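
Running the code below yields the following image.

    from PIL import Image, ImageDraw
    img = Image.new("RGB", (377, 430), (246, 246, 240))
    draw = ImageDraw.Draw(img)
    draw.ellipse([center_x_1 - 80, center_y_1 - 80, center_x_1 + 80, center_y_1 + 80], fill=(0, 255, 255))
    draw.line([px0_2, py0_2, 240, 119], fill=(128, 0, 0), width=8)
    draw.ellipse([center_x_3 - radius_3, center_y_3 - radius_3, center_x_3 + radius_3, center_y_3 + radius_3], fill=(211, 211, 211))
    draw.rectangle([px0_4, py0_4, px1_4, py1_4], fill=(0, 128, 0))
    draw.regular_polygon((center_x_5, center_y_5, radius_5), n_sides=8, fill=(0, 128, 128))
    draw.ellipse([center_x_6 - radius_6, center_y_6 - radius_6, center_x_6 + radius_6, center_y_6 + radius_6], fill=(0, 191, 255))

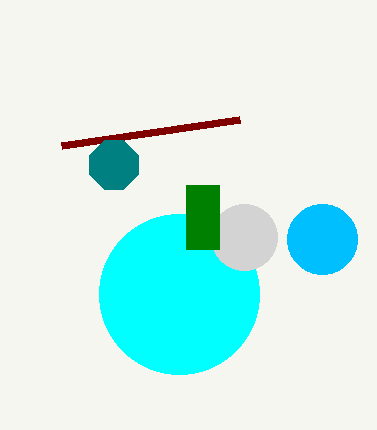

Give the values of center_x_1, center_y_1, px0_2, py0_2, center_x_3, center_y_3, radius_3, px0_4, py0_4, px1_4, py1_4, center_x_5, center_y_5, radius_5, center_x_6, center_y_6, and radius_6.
center_x_1 = 179; center_y_1 = 294; px0_2 = 62; py0_2 = 145; center_x_3 = 244; center_y_3 = 237; radius_3 = 33; px0_4 = 186; py0_4 = 185; px1_4 = 219; py1_4 = 249; center_x_5 = 114; center_y_5 = 165; radius_5 = 26; center_x_6 = 322; center_y_6 = 239; radius_6 = 35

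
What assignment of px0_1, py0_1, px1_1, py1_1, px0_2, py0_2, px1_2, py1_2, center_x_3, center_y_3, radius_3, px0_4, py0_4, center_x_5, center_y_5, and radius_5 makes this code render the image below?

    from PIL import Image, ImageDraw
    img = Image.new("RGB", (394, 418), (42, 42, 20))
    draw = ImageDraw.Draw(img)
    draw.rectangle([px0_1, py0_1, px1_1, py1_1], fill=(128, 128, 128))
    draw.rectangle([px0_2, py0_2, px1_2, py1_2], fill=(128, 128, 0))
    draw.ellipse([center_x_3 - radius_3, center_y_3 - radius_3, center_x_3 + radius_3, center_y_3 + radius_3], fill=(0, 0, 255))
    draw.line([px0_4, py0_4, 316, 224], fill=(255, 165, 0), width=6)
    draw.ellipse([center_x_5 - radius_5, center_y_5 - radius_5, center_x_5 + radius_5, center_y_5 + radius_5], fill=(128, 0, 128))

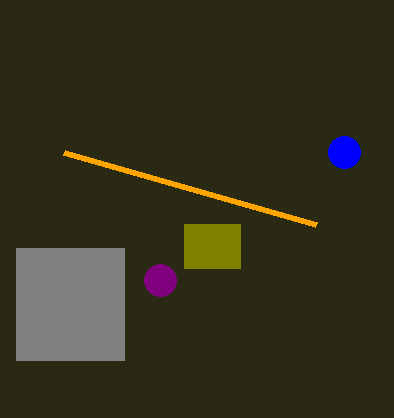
px0_1 = 16; py0_1 = 248; px1_1 = 124; py1_1 = 360; px0_2 = 184; py0_2 = 224; px1_2 = 240; py1_2 = 268; center_x_3 = 344; center_y_3 = 152; radius_3 = 16; px0_4 = 64; py0_4 = 152; center_x_5 = 160; center_y_5 = 280; radius_5 = 16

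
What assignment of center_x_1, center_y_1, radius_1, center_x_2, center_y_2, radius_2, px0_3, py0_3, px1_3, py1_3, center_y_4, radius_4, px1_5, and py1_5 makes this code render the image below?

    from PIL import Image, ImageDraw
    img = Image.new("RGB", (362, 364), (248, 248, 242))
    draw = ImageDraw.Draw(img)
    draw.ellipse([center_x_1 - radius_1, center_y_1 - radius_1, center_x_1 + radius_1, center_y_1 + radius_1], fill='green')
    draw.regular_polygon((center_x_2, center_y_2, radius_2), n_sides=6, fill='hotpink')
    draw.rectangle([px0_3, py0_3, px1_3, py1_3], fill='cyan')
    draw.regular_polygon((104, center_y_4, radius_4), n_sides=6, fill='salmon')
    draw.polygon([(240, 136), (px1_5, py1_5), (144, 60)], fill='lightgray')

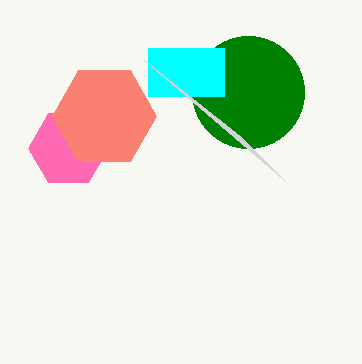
center_x_1 = 248, center_y_1 = 92, radius_1 = 56, center_x_2 = 68, center_y_2 = 148, radius_2 = 40, px0_3 = 148, py0_3 = 48, px1_3 = 224, py1_3 = 96, center_y_4 = 116, radius_4 = 52, px1_5 = 284, py1_5 = 180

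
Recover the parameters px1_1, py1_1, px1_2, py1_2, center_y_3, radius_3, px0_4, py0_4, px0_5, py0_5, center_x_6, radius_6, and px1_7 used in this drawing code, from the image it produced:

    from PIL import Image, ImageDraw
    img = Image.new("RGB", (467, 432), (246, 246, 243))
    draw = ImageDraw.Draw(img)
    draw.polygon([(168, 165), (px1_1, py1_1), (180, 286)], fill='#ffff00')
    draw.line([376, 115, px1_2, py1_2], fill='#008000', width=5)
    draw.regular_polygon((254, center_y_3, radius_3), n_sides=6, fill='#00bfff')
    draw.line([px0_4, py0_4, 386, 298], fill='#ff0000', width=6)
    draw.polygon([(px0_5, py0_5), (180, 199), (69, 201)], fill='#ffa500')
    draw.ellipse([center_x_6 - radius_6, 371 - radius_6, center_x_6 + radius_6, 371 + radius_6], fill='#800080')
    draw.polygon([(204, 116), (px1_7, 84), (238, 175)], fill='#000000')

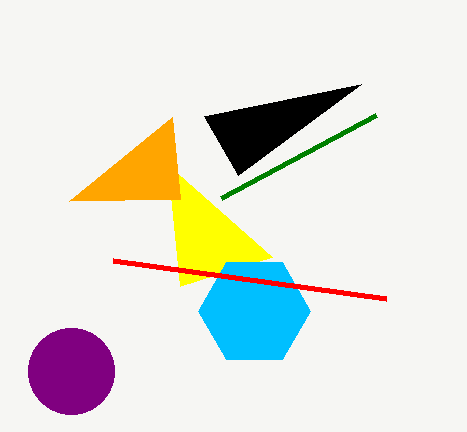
px1_1 = 272
py1_1 = 257
px1_2 = 221
py1_2 = 198
center_y_3 = 311
radius_3 = 56
px0_4 = 113
py0_4 = 260
px0_5 = 172
py0_5 = 117
center_x_6 = 71
radius_6 = 43
px1_7 = 361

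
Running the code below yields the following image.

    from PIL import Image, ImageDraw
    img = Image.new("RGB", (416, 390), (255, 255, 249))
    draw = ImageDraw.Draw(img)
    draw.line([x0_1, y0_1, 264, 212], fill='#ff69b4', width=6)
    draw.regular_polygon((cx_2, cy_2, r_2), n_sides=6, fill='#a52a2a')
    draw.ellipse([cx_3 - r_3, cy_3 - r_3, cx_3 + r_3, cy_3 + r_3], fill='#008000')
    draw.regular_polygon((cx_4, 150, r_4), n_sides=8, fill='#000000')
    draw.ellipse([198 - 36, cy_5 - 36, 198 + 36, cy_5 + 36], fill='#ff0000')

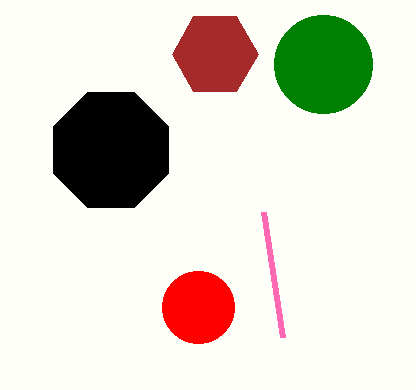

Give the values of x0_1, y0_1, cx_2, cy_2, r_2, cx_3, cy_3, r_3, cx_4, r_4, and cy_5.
x0_1 = 283; y0_1 = 337; cx_2 = 215; cy_2 = 54; r_2 = 43; cx_3 = 323; cy_3 = 64; r_3 = 49; cx_4 = 111; r_4 = 62; cy_5 = 307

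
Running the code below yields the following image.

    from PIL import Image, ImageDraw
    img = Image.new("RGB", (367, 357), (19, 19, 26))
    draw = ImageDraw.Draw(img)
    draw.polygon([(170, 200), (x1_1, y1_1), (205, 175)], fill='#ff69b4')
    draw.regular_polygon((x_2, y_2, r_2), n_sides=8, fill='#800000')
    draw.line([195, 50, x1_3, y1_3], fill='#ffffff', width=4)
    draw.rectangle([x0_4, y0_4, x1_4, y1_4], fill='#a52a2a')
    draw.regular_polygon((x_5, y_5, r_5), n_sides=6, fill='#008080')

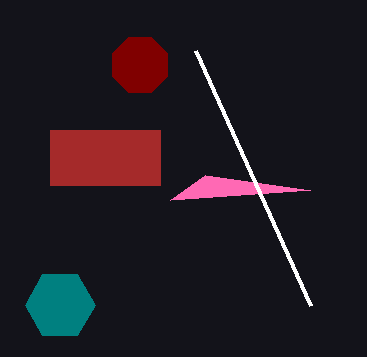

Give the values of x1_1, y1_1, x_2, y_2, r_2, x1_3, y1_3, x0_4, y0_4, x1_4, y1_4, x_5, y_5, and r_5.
x1_1 = 310; y1_1 = 190; x_2 = 140; y_2 = 65; r_2 = 30; x1_3 = 310; y1_3 = 305; x0_4 = 50; y0_4 = 130; x1_4 = 160; y1_4 = 185; x_5 = 60; y_5 = 305; r_5 = 35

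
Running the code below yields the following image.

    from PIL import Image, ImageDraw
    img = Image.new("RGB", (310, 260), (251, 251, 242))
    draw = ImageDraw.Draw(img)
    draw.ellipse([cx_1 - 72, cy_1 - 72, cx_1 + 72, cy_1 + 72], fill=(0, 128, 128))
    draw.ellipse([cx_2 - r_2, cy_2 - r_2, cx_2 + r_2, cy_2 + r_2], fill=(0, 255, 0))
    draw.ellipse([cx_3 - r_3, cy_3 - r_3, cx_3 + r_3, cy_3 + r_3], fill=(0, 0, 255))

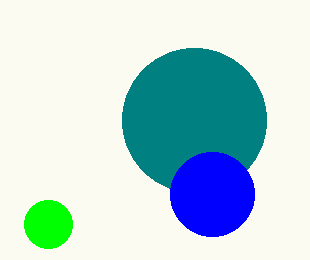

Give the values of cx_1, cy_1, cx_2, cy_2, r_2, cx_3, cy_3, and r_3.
cx_1 = 194; cy_1 = 120; cx_2 = 48; cy_2 = 224; r_2 = 24; cx_3 = 212; cy_3 = 194; r_3 = 42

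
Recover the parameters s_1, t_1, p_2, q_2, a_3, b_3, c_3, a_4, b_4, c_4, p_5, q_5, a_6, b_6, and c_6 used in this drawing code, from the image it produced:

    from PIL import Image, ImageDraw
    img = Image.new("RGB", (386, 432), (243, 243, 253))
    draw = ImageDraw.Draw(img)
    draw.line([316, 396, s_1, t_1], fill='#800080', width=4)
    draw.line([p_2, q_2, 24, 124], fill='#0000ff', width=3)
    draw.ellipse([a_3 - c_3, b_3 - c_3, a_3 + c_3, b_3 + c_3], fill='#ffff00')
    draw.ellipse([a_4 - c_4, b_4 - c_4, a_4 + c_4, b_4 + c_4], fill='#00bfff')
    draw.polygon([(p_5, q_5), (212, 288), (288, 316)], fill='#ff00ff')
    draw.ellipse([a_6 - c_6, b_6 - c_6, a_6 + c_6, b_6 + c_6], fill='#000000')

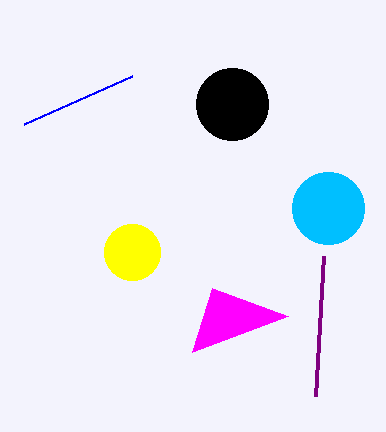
s_1 = 324
t_1 = 256
p_2 = 132
q_2 = 76
a_3 = 132
b_3 = 252
c_3 = 28
a_4 = 328
b_4 = 208
c_4 = 36
p_5 = 192
q_5 = 352
a_6 = 232
b_6 = 104
c_6 = 36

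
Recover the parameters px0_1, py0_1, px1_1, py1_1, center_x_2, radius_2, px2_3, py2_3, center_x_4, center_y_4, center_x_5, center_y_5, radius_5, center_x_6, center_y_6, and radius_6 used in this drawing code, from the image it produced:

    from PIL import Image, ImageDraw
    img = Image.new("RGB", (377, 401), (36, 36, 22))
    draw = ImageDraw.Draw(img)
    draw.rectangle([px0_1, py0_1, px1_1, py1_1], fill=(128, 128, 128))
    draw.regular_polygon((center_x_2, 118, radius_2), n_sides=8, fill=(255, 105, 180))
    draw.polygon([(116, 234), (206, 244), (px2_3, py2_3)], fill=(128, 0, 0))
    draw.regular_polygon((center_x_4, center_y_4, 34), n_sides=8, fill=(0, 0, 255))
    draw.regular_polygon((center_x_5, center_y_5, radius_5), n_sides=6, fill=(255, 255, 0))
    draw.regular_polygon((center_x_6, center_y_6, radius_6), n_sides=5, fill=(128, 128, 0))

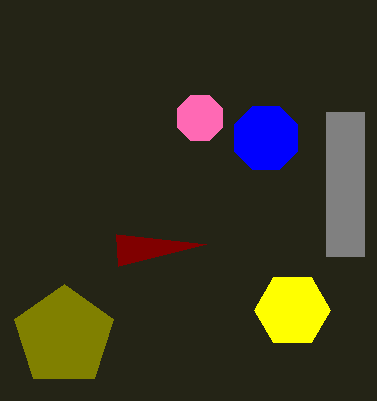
px0_1 = 326, py0_1 = 112, px1_1 = 364, py1_1 = 256, center_x_2 = 200, radius_2 = 24, px2_3 = 118, py2_3 = 266, center_x_4 = 266, center_y_4 = 138, center_x_5 = 292, center_y_5 = 310, radius_5 = 38, center_x_6 = 64, center_y_6 = 336, radius_6 = 52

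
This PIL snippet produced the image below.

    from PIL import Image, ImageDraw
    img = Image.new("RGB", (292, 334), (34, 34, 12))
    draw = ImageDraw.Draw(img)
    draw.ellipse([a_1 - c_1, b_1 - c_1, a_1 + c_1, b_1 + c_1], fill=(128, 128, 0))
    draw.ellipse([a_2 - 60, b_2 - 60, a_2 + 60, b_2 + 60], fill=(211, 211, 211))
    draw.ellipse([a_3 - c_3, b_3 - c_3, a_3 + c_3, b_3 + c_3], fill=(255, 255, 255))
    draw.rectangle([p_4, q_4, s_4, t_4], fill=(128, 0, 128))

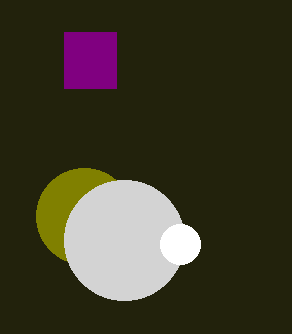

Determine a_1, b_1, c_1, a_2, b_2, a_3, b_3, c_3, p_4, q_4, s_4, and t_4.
a_1 = 84, b_1 = 216, c_1 = 48, a_2 = 124, b_2 = 240, a_3 = 180, b_3 = 244, c_3 = 20, p_4 = 64, q_4 = 32, s_4 = 116, t_4 = 88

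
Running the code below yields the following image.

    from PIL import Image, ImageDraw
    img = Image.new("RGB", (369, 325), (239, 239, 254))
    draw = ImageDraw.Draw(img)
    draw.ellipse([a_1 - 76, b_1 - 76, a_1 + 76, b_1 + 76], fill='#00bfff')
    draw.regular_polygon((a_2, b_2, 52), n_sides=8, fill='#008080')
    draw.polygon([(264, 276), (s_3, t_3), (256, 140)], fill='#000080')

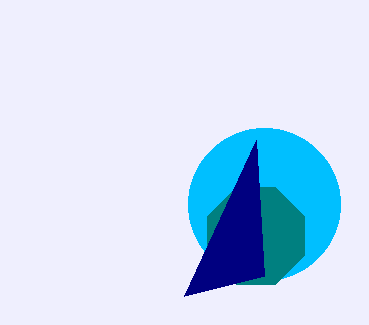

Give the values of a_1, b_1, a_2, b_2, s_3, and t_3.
a_1 = 264; b_1 = 204; a_2 = 256; b_2 = 236; s_3 = 184; t_3 = 296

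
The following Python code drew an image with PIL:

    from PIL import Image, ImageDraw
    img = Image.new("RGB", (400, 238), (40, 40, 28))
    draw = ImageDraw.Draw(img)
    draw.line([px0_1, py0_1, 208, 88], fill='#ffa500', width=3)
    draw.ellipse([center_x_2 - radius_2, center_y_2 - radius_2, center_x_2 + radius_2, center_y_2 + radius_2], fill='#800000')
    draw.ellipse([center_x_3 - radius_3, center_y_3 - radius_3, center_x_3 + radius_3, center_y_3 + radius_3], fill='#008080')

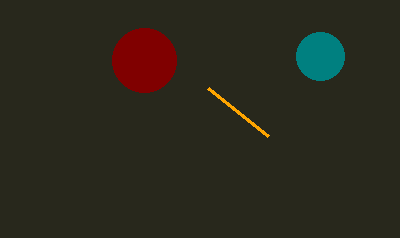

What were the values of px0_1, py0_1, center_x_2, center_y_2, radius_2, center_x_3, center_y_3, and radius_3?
px0_1 = 268
py0_1 = 136
center_x_2 = 144
center_y_2 = 60
radius_2 = 32
center_x_3 = 320
center_y_3 = 56
radius_3 = 24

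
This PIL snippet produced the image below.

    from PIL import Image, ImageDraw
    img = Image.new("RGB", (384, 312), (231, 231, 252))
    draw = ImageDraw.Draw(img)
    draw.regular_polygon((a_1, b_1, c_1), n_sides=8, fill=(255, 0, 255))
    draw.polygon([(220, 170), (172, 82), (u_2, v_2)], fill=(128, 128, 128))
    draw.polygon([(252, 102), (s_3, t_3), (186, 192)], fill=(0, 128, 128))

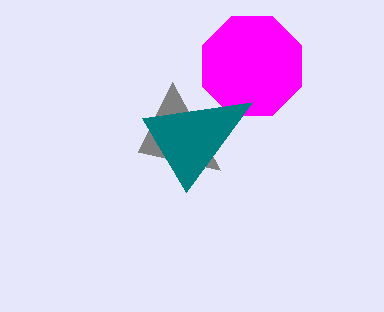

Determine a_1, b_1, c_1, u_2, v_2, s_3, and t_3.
a_1 = 252, b_1 = 66, c_1 = 54, u_2 = 138, v_2 = 152, s_3 = 142, t_3 = 118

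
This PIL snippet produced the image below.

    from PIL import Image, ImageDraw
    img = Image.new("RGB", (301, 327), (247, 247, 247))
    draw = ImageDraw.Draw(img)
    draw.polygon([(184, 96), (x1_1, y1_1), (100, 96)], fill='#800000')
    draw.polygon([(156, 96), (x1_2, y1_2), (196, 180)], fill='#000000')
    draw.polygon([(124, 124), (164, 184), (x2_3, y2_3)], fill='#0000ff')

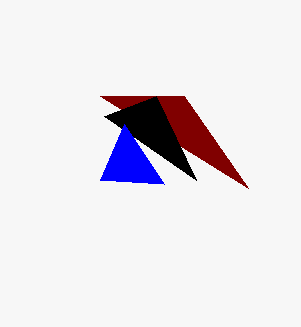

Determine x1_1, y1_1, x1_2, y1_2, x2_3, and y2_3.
x1_1 = 248, y1_1 = 188, x1_2 = 104, y1_2 = 116, x2_3 = 100, y2_3 = 180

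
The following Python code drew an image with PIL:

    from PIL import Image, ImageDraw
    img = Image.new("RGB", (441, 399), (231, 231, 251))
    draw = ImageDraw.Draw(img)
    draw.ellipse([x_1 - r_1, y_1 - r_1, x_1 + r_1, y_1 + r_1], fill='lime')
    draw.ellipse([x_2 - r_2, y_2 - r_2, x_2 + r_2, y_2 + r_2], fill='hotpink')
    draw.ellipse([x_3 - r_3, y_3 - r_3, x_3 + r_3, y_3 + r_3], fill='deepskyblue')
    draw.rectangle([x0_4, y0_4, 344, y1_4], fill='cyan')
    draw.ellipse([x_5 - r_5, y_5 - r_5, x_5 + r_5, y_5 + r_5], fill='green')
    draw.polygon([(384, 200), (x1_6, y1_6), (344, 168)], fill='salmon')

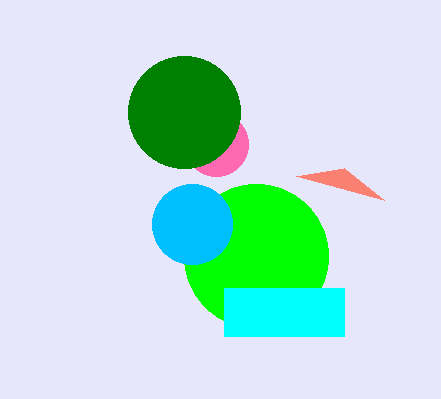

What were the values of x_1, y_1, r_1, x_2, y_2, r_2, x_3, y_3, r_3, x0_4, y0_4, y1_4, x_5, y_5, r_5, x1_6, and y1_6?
x_1 = 256; y_1 = 256; r_1 = 72; x_2 = 216; y_2 = 144; r_2 = 32; x_3 = 192; y_3 = 224; r_3 = 40; x0_4 = 224; y0_4 = 288; y1_4 = 336; x_5 = 184; y_5 = 112; r_5 = 56; x1_6 = 296; y1_6 = 176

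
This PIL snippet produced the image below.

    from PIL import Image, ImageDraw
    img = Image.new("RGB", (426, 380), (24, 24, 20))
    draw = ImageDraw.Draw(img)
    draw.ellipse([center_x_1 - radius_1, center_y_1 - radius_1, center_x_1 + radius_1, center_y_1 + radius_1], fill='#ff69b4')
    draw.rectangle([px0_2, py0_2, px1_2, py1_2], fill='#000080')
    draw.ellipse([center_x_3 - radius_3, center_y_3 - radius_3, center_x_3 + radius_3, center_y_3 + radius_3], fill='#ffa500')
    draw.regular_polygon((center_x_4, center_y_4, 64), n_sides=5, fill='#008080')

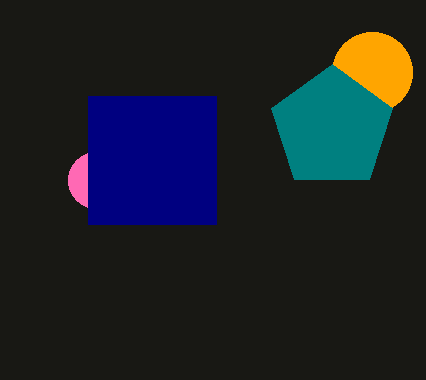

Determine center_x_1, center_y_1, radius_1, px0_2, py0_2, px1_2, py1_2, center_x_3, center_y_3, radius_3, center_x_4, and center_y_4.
center_x_1 = 96
center_y_1 = 180
radius_1 = 28
px0_2 = 88
py0_2 = 96
px1_2 = 216
py1_2 = 224
center_x_3 = 372
center_y_3 = 72
radius_3 = 40
center_x_4 = 332
center_y_4 = 128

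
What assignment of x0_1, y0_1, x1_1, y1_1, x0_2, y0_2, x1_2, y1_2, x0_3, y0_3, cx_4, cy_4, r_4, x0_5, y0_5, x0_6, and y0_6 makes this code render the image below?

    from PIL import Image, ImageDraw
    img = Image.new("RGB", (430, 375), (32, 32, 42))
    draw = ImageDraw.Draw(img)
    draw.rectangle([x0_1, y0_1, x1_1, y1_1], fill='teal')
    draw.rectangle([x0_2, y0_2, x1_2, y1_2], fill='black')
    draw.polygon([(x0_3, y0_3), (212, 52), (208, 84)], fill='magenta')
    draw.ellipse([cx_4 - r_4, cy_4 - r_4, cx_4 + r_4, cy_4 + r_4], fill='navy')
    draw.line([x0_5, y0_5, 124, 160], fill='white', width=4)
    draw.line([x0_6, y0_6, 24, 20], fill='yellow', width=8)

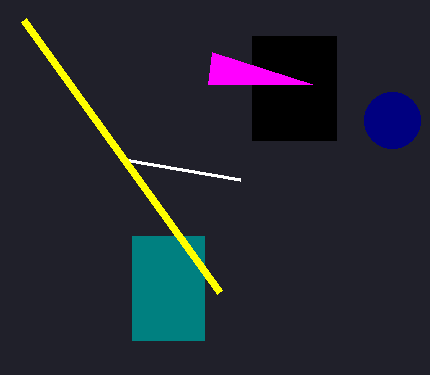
x0_1 = 132, y0_1 = 236, x1_1 = 204, y1_1 = 340, x0_2 = 252, y0_2 = 36, x1_2 = 336, y1_2 = 140, x0_3 = 312, y0_3 = 84, cx_4 = 392, cy_4 = 120, r_4 = 28, x0_5 = 240, y0_5 = 180, x0_6 = 220, y0_6 = 292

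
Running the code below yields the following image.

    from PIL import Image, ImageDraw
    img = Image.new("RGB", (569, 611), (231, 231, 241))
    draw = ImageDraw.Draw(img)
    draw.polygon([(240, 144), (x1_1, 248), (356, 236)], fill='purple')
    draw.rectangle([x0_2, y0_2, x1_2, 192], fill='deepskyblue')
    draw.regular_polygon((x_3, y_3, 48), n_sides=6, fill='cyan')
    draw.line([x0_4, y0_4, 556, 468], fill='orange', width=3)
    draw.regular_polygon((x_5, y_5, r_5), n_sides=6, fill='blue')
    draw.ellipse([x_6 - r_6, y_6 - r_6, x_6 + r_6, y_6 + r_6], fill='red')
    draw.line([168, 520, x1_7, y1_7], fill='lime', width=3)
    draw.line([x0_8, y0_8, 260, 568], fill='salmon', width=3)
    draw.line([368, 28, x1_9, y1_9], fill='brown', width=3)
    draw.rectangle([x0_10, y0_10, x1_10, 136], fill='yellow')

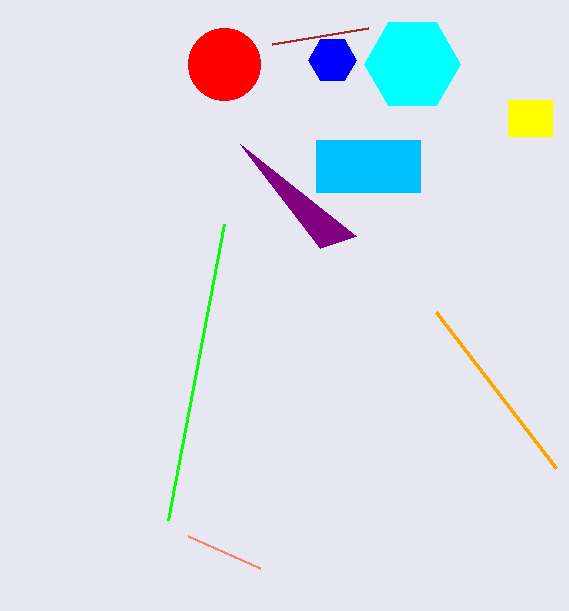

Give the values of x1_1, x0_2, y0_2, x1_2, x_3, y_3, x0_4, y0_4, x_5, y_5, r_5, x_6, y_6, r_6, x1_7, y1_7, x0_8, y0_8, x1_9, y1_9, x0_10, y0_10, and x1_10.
x1_1 = 320; x0_2 = 316; y0_2 = 140; x1_2 = 420; x_3 = 412; y_3 = 64; x0_4 = 436; y0_4 = 312; x_5 = 332; y_5 = 60; r_5 = 24; x_6 = 224; y_6 = 64; r_6 = 36; x1_7 = 224; y1_7 = 224; x0_8 = 188; y0_8 = 536; x1_9 = 272; y1_9 = 44; x0_10 = 508; y0_10 = 100; x1_10 = 552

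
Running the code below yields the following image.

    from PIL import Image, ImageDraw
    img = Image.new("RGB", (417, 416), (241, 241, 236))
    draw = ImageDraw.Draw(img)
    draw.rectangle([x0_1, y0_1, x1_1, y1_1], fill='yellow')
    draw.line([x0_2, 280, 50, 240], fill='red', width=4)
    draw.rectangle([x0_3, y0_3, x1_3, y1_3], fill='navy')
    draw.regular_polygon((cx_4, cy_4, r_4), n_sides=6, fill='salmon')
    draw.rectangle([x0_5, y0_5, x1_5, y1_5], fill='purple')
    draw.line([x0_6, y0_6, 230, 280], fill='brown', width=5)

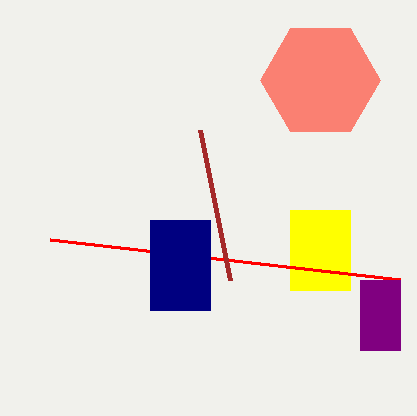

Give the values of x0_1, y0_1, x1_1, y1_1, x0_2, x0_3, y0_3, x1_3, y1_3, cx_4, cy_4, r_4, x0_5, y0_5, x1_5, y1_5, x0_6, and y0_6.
x0_1 = 290, y0_1 = 210, x1_1 = 350, y1_1 = 290, x0_2 = 400, x0_3 = 150, y0_3 = 220, x1_3 = 210, y1_3 = 310, cx_4 = 320, cy_4 = 80, r_4 = 60, x0_5 = 360, y0_5 = 280, x1_5 = 400, y1_5 = 350, x0_6 = 200, y0_6 = 130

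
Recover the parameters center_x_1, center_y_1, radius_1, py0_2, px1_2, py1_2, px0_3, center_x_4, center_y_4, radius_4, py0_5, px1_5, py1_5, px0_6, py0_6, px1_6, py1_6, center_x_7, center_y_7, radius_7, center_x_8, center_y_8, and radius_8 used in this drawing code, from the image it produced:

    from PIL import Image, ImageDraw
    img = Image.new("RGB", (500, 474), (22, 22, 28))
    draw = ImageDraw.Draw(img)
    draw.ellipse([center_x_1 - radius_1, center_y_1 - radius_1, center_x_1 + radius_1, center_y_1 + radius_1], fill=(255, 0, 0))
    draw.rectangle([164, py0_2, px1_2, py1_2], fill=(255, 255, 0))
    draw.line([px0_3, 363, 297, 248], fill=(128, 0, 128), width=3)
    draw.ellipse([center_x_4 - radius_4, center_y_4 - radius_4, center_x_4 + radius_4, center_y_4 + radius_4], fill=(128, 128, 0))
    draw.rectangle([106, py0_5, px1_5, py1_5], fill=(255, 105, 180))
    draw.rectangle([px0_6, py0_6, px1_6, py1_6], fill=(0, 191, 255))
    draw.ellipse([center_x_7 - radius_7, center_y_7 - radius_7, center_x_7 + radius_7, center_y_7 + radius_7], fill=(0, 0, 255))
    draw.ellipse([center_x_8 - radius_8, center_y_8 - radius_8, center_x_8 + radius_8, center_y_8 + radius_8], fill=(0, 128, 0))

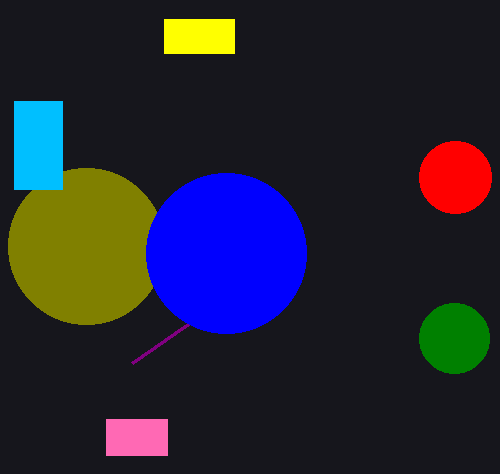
center_x_1 = 455, center_y_1 = 177, radius_1 = 36, py0_2 = 19, px1_2 = 234, py1_2 = 53, px0_3 = 132, center_x_4 = 86, center_y_4 = 246, radius_4 = 78, py0_5 = 419, px1_5 = 167, py1_5 = 455, px0_6 = 14, py0_6 = 101, px1_6 = 62, py1_6 = 189, center_x_7 = 226, center_y_7 = 253, radius_7 = 80, center_x_8 = 454, center_y_8 = 338, radius_8 = 35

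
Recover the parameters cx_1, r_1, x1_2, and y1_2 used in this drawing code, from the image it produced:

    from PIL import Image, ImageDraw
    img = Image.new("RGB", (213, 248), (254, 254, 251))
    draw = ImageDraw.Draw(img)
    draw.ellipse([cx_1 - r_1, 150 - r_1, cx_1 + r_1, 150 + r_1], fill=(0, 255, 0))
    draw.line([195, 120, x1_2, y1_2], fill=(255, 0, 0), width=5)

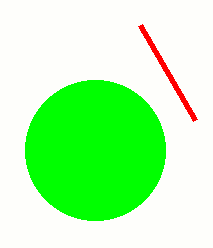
cx_1 = 95
r_1 = 70
x1_2 = 140
y1_2 = 25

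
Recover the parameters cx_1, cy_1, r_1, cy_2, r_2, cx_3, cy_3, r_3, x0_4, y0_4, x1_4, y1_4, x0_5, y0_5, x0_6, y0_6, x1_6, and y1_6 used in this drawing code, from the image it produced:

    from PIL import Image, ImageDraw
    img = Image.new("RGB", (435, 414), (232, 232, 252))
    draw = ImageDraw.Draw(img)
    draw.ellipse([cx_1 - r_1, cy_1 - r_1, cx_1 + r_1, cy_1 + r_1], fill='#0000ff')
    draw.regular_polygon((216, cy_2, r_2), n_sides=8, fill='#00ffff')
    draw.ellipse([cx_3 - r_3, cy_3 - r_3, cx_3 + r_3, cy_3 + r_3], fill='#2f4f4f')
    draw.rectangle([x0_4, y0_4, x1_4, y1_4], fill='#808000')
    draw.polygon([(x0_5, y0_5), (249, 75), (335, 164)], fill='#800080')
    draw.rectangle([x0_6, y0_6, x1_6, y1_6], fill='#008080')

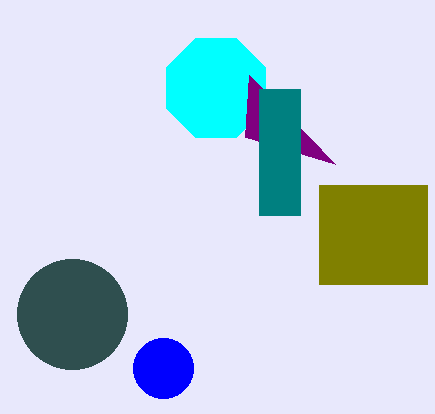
cx_1 = 163, cy_1 = 368, r_1 = 30, cy_2 = 88, r_2 = 54, cx_3 = 72, cy_3 = 314, r_3 = 55, x0_4 = 319, y0_4 = 185, x1_4 = 427, y1_4 = 284, x0_5 = 245, y0_5 = 137, x0_6 = 259, y0_6 = 89, x1_6 = 300, y1_6 = 215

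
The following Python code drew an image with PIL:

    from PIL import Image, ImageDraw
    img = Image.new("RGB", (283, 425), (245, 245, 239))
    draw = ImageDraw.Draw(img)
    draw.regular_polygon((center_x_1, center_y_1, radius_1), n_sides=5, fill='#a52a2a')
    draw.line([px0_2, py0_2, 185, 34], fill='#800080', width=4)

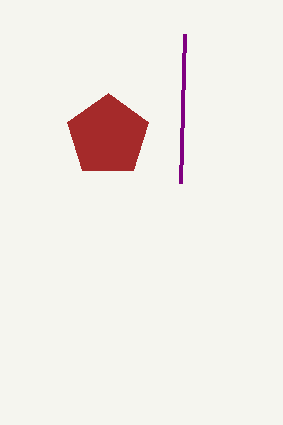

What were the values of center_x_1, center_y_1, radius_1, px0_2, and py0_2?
center_x_1 = 108, center_y_1 = 136, radius_1 = 43, px0_2 = 181, py0_2 = 183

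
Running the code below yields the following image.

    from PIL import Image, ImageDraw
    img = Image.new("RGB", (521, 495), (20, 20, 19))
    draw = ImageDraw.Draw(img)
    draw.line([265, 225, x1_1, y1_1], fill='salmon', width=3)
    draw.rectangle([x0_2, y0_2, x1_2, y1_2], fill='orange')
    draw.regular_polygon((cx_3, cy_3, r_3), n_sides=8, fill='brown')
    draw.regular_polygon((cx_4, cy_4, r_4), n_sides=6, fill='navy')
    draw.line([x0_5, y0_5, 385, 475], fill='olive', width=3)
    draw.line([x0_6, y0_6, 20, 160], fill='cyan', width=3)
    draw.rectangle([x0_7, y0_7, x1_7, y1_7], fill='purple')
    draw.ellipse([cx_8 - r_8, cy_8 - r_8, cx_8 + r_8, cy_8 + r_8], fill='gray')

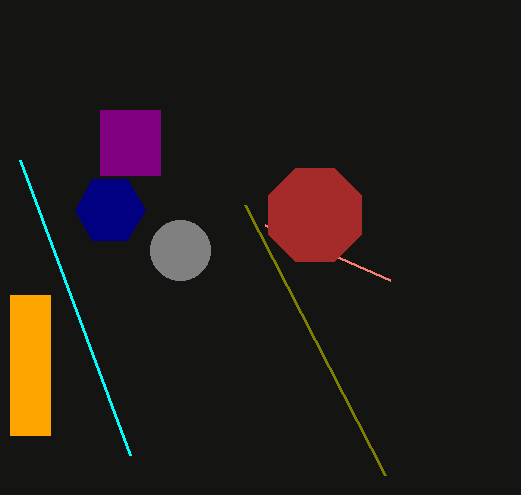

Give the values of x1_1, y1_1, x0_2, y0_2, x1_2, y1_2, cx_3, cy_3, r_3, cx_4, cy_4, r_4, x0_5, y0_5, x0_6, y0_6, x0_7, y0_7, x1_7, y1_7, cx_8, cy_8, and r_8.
x1_1 = 390
y1_1 = 280
x0_2 = 10
y0_2 = 295
x1_2 = 50
y1_2 = 435
cx_3 = 315
cy_3 = 215
r_3 = 50
cx_4 = 110
cy_4 = 210
r_4 = 35
x0_5 = 245
y0_5 = 205
x0_6 = 130
y0_6 = 455
x0_7 = 100
y0_7 = 110
x1_7 = 160
y1_7 = 175
cx_8 = 180
cy_8 = 250
r_8 = 30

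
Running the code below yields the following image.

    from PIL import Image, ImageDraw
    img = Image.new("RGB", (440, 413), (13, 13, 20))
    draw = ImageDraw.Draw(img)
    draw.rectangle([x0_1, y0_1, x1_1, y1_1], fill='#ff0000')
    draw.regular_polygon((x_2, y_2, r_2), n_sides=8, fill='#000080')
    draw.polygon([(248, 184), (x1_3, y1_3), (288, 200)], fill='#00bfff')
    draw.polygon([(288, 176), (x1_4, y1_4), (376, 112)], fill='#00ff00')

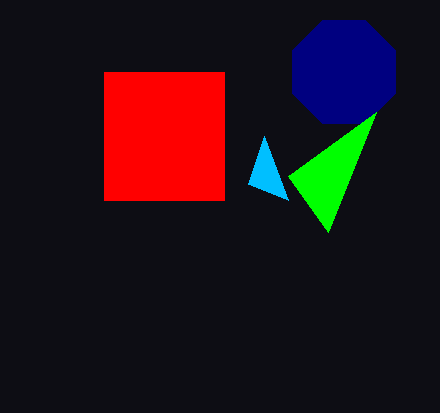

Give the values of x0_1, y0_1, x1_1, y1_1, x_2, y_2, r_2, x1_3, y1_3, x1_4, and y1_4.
x0_1 = 104
y0_1 = 72
x1_1 = 224
y1_1 = 200
x_2 = 344
y_2 = 72
r_2 = 56
x1_3 = 264
y1_3 = 136
x1_4 = 328
y1_4 = 232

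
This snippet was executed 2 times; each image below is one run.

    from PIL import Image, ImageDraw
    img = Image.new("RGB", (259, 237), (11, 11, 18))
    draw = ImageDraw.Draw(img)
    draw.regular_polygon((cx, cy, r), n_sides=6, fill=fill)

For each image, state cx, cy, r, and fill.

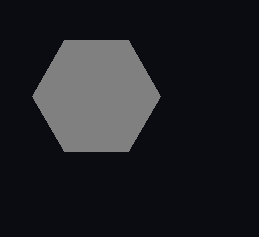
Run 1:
cx = 96
cy = 96
r = 64
fill = 'gray'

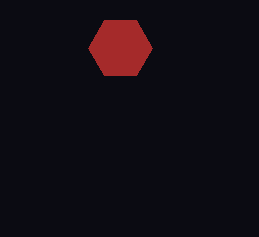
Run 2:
cx = 120, cy = 48, r = 32, fill = 'brown'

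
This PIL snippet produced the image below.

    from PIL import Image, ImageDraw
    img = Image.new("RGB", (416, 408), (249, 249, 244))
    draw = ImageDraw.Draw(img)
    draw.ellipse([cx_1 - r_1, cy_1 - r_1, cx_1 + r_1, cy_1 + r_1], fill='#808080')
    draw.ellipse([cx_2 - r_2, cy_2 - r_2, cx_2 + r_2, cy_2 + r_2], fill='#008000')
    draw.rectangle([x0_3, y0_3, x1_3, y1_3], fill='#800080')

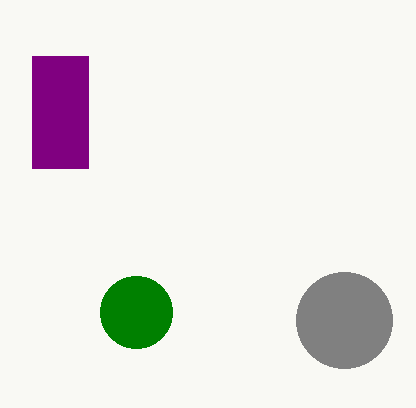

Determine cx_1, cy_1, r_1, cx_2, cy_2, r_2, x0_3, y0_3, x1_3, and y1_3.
cx_1 = 344; cy_1 = 320; r_1 = 48; cx_2 = 136; cy_2 = 312; r_2 = 36; x0_3 = 32; y0_3 = 56; x1_3 = 88; y1_3 = 168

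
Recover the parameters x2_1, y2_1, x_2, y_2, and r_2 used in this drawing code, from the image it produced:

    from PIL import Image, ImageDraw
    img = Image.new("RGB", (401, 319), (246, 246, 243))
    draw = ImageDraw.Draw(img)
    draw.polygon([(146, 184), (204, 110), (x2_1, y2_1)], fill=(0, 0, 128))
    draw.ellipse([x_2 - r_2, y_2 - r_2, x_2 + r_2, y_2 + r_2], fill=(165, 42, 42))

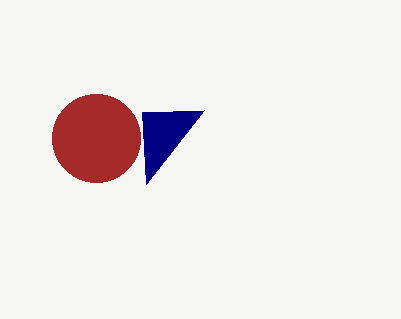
x2_1 = 142
y2_1 = 112
x_2 = 96
y_2 = 138
r_2 = 44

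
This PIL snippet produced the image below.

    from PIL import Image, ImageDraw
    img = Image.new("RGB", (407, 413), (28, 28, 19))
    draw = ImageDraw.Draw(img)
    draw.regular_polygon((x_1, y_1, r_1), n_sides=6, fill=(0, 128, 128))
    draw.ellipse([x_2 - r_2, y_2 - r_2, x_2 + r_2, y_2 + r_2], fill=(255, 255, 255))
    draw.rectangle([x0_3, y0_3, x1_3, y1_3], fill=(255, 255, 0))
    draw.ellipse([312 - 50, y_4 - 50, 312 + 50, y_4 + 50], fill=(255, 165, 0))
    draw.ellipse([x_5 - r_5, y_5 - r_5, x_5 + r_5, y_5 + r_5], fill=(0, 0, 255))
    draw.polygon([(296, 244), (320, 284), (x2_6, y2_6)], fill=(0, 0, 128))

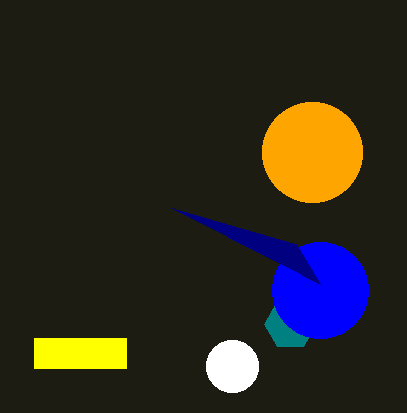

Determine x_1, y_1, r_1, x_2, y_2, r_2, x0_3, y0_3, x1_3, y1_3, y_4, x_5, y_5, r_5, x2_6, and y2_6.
x_1 = 290
y_1 = 324
r_1 = 26
x_2 = 232
y_2 = 366
r_2 = 26
x0_3 = 34
y0_3 = 338
x1_3 = 126
y1_3 = 368
y_4 = 152
x_5 = 320
y_5 = 290
r_5 = 48
x2_6 = 172
y2_6 = 208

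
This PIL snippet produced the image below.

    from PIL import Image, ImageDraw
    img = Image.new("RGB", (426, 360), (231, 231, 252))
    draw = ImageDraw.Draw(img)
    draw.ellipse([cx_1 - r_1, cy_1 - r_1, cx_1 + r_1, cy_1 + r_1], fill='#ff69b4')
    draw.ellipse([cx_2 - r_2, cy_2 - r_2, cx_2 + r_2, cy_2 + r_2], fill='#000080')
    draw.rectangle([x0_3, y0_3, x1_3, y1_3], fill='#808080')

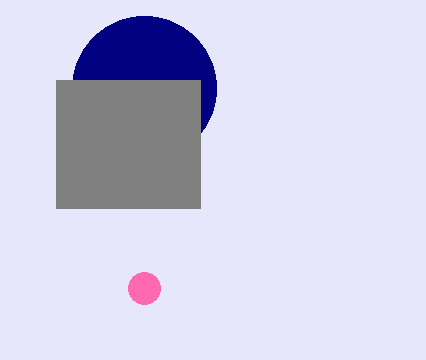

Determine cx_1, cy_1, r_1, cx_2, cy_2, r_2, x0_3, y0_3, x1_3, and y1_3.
cx_1 = 144; cy_1 = 288; r_1 = 16; cx_2 = 144; cy_2 = 88; r_2 = 72; x0_3 = 56; y0_3 = 80; x1_3 = 200; y1_3 = 208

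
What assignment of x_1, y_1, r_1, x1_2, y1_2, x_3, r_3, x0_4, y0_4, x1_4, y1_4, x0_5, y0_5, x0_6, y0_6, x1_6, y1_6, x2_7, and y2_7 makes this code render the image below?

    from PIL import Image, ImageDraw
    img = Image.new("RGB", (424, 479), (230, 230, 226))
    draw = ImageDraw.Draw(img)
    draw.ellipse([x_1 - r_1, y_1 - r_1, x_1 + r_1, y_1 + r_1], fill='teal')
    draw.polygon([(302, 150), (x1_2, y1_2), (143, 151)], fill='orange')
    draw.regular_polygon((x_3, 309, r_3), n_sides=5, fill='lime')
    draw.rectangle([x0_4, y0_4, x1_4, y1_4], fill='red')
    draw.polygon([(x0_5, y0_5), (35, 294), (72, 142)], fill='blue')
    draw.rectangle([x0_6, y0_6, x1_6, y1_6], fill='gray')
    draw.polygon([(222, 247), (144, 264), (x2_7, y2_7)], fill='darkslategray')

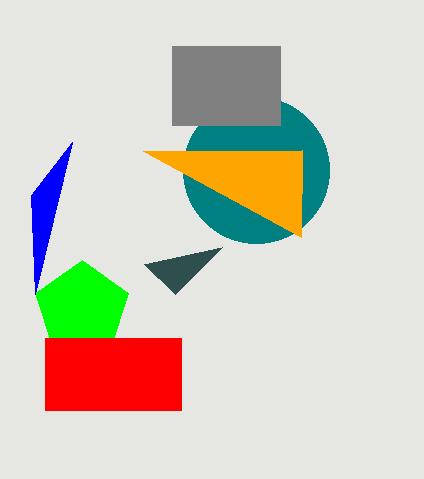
x_1 = 256
y_1 = 170
r_1 = 73
x1_2 = 301
y1_2 = 237
x_3 = 82
r_3 = 49
x0_4 = 45
y0_4 = 338
x1_4 = 181
y1_4 = 410
x0_5 = 31
y0_5 = 195
x0_6 = 172
y0_6 = 46
x1_6 = 280
y1_6 = 125
x2_7 = 175
y2_7 = 294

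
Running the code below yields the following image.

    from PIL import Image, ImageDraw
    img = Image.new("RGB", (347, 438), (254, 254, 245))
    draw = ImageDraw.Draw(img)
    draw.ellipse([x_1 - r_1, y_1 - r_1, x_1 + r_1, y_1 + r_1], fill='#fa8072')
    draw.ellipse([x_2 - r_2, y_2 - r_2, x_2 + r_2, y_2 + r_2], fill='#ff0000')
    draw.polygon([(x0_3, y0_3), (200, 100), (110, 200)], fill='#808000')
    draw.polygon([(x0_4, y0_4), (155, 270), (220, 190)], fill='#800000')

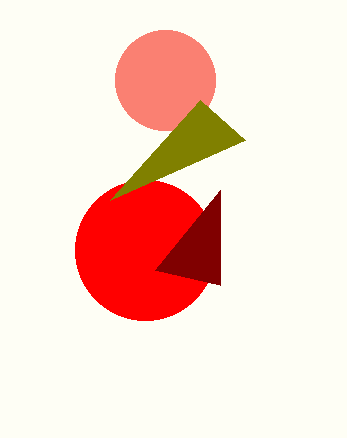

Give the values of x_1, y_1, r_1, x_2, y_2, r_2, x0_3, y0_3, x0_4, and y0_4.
x_1 = 165, y_1 = 80, r_1 = 50, x_2 = 145, y_2 = 250, r_2 = 70, x0_3 = 245, y0_3 = 140, x0_4 = 220, y0_4 = 285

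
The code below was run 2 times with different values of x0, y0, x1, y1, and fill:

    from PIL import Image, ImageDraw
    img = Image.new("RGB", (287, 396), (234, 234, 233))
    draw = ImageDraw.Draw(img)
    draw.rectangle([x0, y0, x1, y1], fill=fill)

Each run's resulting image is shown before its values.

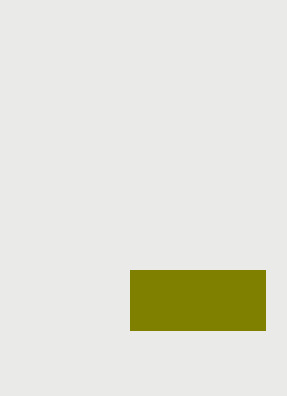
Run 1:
x0 = 130; y0 = 270; x1 = 265; y1 = 330; fill = 'olive'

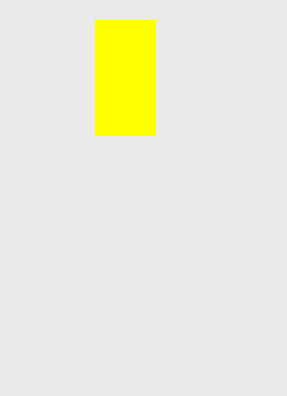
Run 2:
x0 = 95, y0 = 20, x1 = 155, y1 = 135, fill = 'yellow'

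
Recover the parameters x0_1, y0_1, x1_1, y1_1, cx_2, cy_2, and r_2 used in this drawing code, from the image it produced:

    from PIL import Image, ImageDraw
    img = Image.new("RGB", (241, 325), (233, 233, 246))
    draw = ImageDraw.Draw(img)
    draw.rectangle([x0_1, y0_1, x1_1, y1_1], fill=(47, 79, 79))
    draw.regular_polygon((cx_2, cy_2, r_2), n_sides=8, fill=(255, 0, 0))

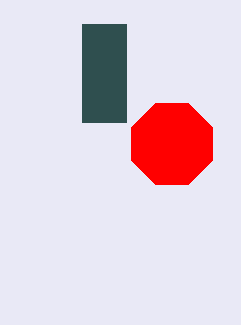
x0_1 = 82
y0_1 = 24
x1_1 = 126
y1_1 = 122
cx_2 = 172
cy_2 = 144
r_2 = 44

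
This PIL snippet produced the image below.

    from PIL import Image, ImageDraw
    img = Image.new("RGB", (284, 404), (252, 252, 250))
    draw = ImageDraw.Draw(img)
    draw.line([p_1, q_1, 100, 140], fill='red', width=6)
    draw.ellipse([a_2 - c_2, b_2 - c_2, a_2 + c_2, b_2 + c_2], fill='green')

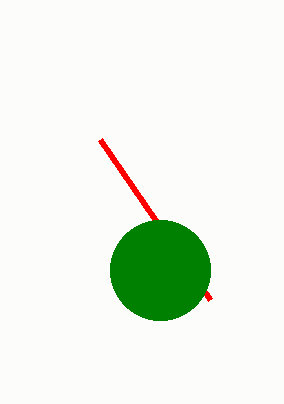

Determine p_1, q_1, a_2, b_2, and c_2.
p_1 = 210
q_1 = 300
a_2 = 160
b_2 = 270
c_2 = 50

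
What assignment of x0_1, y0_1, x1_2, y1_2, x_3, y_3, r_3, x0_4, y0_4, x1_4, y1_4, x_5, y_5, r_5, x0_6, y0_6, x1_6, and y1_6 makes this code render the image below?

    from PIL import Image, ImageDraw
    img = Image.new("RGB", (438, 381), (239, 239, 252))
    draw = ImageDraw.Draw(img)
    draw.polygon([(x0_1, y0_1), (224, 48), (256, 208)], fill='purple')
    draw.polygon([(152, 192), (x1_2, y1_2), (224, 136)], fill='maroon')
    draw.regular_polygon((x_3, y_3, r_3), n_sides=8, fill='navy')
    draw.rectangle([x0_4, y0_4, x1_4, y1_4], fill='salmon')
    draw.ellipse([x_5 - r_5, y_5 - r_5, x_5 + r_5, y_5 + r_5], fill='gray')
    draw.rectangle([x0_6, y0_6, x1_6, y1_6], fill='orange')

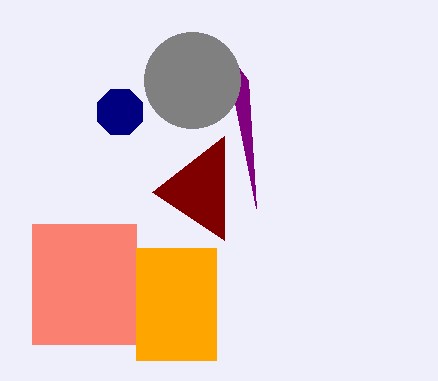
x0_1 = 248, y0_1 = 80, x1_2 = 224, y1_2 = 240, x_3 = 120, y_3 = 112, r_3 = 24, x0_4 = 32, y0_4 = 224, x1_4 = 136, y1_4 = 344, x_5 = 192, y_5 = 80, r_5 = 48, x0_6 = 136, y0_6 = 248, x1_6 = 216, y1_6 = 360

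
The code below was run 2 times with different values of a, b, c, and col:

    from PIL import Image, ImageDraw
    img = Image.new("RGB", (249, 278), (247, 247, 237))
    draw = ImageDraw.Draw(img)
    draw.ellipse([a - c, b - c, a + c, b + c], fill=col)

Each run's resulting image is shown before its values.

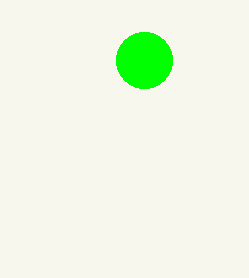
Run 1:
a = 144; b = 60; c = 28; col = 'lime'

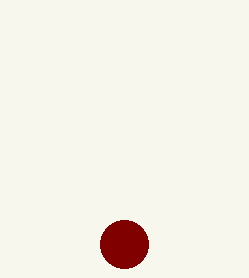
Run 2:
a = 124; b = 244; c = 24; col = 'maroon'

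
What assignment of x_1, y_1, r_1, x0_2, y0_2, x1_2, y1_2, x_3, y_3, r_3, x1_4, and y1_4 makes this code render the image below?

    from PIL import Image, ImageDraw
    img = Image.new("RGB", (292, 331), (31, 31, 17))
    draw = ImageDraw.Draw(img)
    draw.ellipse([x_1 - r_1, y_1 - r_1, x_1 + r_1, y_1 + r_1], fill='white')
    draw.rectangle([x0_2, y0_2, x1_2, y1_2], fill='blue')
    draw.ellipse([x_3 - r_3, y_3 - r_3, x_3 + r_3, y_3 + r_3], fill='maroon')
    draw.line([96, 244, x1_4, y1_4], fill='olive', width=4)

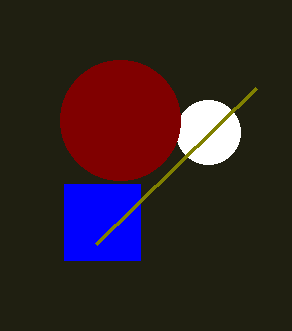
x_1 = 208
y_1 = 132
r_1 = 32
x0_2 = 64
y0_2 = 184
x1_2 = 140
y1_2 = 260
x_3 = 120
y_3 = 120
r_3 = 60
x1_4 = 256
y1_4 = 88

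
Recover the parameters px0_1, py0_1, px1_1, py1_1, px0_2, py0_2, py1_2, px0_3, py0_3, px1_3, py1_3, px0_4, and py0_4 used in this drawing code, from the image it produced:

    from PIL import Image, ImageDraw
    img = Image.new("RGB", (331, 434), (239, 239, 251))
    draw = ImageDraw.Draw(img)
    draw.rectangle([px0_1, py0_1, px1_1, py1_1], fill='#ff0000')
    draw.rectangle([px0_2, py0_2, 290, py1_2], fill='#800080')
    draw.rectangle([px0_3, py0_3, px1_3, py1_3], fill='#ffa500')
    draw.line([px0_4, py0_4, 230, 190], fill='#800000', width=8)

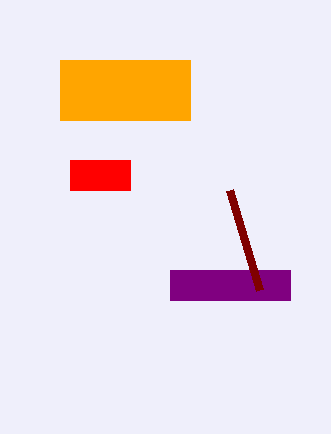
px0_1 = 70, py0_1 = 160, px1_1 = 130, py1_1 = 190, px0_2 = 170, py0_2 = 270, py1_2 = 300, px0_3 = 60, py0_3 = 60, px1_3 = 190, py1_3 = 120, px0_4 = 260, py0_4 = 290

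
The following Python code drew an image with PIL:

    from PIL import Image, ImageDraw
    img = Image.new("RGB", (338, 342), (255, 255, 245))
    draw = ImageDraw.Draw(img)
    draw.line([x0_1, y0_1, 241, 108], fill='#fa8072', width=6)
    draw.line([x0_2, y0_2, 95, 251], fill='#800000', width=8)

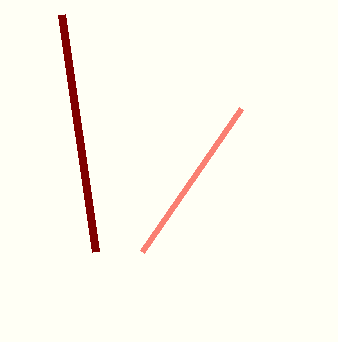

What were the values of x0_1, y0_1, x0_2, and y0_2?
x0_1 = 142
y0_1 = 251
x0_2 = 61
y0_2 = 14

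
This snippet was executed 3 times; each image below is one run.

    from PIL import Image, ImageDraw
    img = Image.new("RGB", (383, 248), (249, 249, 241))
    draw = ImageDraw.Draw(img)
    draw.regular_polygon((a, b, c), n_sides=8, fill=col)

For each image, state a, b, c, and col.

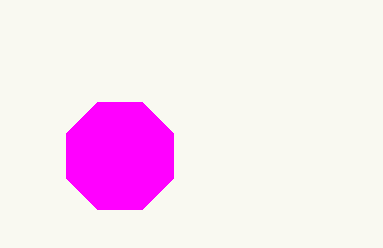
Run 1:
a = 120; b = 156; c = 58; col = 'magenta'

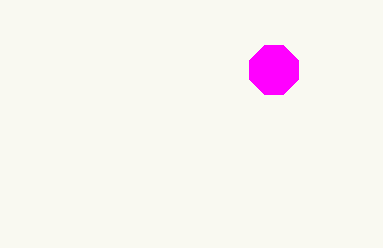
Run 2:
a = 274, b = 70, c = 26, col = 'magenta'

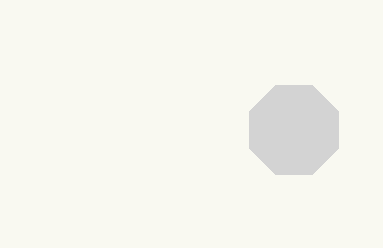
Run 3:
a = 294; b = 130; c = 48; col = 'lightgray'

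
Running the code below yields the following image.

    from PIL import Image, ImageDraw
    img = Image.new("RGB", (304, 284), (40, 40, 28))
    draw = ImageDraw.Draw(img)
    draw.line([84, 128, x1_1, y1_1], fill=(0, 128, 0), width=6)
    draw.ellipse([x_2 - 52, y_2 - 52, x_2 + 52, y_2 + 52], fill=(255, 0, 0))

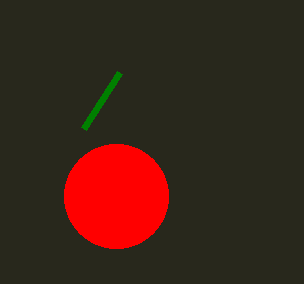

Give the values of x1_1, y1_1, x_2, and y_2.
x1_1 = 120, y1_1 = 72, x_2 = 116, y_2 = 196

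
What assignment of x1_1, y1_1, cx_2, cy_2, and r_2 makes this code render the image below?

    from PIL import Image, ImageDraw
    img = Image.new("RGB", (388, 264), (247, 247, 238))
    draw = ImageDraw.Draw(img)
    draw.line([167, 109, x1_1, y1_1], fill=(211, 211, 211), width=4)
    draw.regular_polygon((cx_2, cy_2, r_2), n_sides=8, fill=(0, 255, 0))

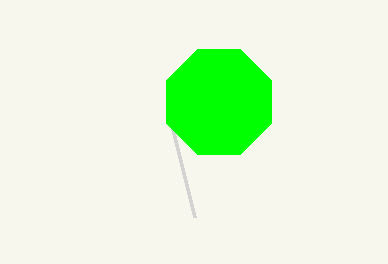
x1_1 = 194; y1_1 = 217; cx_2 = 219; cy_2 = 102; r_2 = 57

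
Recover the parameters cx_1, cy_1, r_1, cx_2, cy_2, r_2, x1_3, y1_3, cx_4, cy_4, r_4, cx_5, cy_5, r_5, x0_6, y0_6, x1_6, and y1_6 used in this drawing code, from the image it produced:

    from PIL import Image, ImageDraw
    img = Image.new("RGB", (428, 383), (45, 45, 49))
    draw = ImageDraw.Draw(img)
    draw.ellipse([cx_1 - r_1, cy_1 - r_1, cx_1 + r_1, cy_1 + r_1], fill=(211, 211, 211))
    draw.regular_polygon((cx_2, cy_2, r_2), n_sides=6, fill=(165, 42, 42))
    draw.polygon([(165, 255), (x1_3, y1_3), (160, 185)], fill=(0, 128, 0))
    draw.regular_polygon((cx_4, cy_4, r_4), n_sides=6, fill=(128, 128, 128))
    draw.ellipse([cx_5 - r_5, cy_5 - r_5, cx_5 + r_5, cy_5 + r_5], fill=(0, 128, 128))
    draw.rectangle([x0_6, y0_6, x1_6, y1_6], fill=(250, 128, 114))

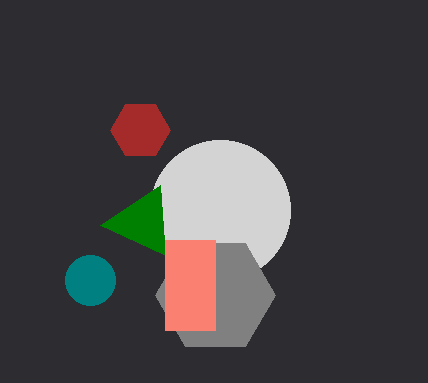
cx_1 = 220; cy_1 = 210; r_1 = 70; cx_2 = 140; cy_2 = 130; r_2 = 30; x1_3 = 100; y1_3 = 225; cx_4 = 215; cy_4 = 295; r_4 = 60; cx_5 = 90; cy_5 = 280; r_5 = 25; x0_6 = 165; y0_6 = 240; x1_6 = 215; y1_6 = 330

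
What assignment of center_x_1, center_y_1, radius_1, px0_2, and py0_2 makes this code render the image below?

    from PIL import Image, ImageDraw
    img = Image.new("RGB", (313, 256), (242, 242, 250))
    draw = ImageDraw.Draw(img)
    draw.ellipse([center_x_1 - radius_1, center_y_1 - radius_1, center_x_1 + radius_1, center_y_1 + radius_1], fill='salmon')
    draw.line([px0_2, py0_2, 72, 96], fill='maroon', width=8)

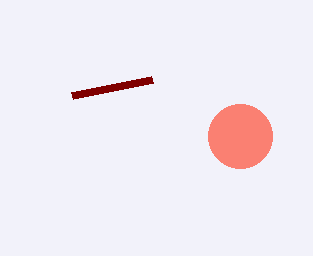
center_x_1 = 240; center_y_1 = 136; radius_1 = 32; px0_2 = 152; py0_2 = 80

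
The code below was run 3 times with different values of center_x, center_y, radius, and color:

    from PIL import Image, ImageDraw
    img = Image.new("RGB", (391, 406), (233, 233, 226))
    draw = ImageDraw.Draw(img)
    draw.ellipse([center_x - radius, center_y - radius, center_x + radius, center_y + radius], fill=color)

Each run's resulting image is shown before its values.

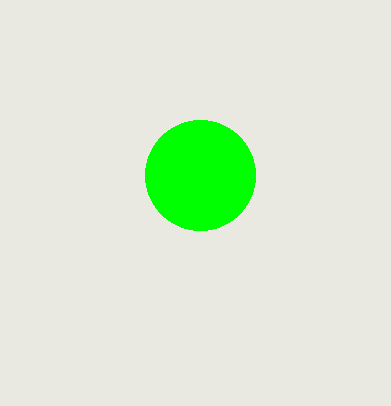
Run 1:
center_x = 200, center_y = 175, radius = 55, color = 'lime'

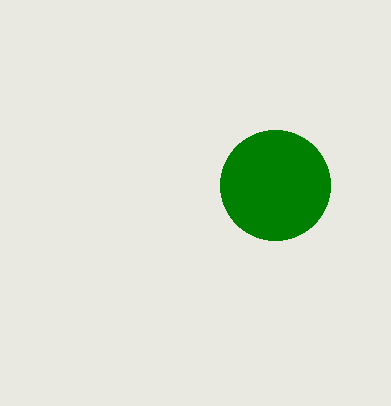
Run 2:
center_x = 275; center_y = 185; radius = 55; color = 'green'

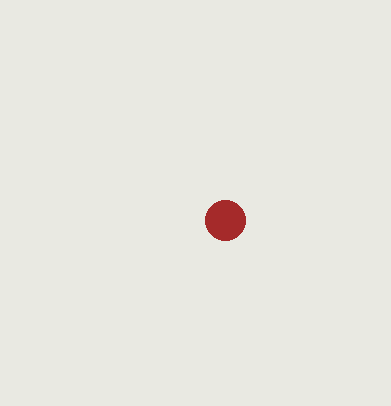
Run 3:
center_x = 225; center_y = 220; radius = 20; color = 'brown'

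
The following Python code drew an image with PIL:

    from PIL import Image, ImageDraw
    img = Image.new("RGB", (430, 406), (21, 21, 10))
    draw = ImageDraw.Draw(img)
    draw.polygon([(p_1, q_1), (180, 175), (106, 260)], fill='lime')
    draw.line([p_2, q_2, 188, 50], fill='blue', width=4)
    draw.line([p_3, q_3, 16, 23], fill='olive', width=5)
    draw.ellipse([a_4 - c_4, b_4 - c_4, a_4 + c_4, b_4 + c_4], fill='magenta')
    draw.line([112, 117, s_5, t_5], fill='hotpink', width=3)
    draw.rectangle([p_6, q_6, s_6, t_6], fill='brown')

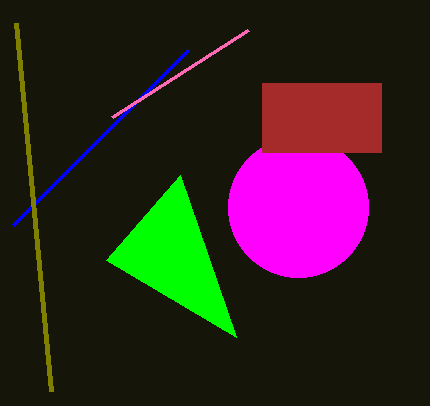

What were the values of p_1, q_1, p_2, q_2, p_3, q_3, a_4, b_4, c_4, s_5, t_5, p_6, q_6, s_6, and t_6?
p_1 = 236, q_1 = 337, p_2 = 13, q_2 = 225, p_3 = 51, q_3 = 391, a_4 = 298, b_4 = 207, c_4 = 70, s_5 = 248, t_5 = 30, p_6 = 262, q_6 = 83, s_6 = 381, t_6 = 152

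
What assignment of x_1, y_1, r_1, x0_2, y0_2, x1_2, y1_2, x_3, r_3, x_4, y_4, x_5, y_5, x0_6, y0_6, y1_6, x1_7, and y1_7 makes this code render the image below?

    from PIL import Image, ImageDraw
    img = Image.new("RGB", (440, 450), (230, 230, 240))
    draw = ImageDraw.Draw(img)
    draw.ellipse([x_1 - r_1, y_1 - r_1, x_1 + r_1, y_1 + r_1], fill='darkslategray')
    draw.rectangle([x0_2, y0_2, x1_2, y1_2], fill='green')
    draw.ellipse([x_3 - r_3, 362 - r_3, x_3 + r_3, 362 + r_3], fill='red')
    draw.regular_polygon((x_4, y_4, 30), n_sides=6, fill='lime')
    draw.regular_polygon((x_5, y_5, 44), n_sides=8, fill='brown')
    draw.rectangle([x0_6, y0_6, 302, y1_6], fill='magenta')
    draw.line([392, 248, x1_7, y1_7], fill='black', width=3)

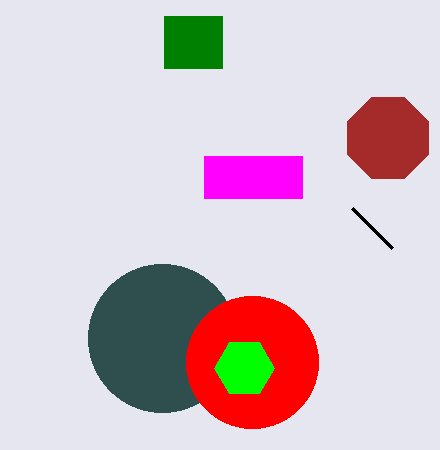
x_1 = 162, y_1 = 338, r_1 = 74, x0_2 = 164, y0_2 = 16, x1_2 = 222, y1_2 = 68, x_3 = 252, r_3 = 66, x_4 = 244, y_4 = 368, x_5 = 388, y_5 = 138, x0_6 = 204, y0_6 = 156, y1_6 = 198, x1_7 = 352, y1_7 = 208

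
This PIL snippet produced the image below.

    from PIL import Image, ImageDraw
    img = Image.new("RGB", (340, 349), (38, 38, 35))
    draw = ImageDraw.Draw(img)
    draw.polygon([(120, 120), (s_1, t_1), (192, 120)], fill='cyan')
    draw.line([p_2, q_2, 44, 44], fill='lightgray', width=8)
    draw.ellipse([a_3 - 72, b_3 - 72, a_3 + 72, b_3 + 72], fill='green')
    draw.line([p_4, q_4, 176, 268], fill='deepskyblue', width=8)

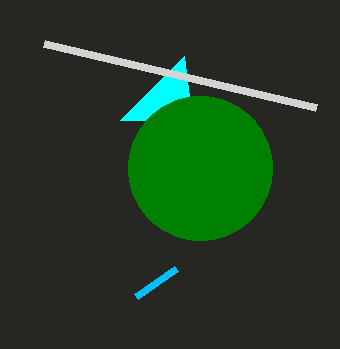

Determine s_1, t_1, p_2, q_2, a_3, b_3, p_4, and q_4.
s_1 = 184; t_1 = 56; p_2 = 316; q_2 = 108; a_3 = 200; b_3 = 168; p_4 = 136; q_4 = 296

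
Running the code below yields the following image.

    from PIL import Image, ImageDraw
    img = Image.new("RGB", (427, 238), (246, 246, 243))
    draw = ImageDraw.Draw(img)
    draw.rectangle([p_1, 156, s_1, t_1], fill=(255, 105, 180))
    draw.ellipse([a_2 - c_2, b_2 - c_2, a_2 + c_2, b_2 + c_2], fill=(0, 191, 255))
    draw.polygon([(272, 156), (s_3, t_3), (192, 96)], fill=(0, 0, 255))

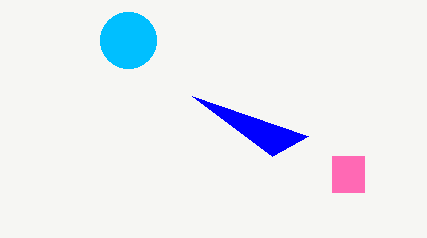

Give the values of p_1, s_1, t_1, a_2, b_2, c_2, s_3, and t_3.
p_1 = 332
s_1 = 364
t_1 = 192
a_2 = 128
b_2 = 40
c_2 = 28
s_3 = 308
t_3 = 136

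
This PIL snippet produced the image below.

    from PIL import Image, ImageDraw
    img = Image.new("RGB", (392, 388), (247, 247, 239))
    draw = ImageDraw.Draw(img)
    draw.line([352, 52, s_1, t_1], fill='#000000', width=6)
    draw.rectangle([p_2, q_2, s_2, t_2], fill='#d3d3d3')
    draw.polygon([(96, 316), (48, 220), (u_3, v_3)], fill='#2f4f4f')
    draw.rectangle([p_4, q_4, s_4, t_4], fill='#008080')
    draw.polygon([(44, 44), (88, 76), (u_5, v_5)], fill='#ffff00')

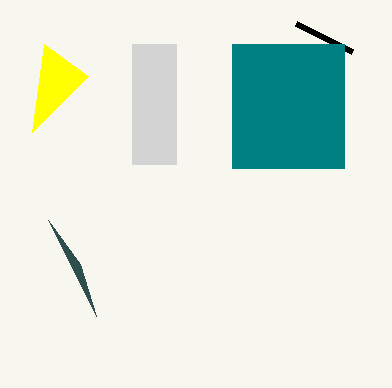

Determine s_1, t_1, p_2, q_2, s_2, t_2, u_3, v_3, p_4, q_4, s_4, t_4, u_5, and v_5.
s_1 = 296, t_1 = 24, p_2 = 132, q_2 = 44, s_2 = 176, t_2 = 164, u_3 = 80, v_3 = 264, p_4 = 232, q_4 = 44, s_4 = 344, t_4 = 168, u_5 = 32, v_5 = 132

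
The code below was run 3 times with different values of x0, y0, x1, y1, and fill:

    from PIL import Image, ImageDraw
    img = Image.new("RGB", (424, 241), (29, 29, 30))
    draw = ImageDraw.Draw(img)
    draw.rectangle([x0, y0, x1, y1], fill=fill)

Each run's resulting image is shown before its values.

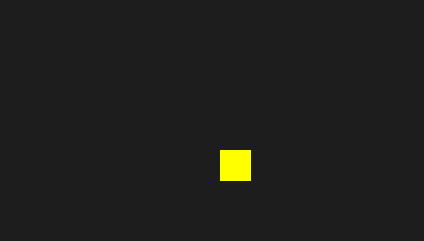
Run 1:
x0 = 220
y0 = 150
x1 = 250
y1 = 180
fill = 'yellow'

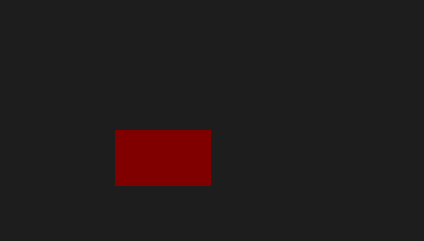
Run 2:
x0 = 115
y0 = 130
x1 = 210
y1 = 185
fill = 'maroon'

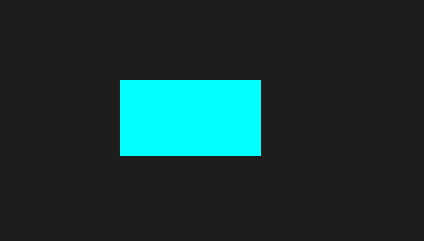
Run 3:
x0 = 120, y0 = 80, x1 = 260, y1 = 155, fill = 'cyan'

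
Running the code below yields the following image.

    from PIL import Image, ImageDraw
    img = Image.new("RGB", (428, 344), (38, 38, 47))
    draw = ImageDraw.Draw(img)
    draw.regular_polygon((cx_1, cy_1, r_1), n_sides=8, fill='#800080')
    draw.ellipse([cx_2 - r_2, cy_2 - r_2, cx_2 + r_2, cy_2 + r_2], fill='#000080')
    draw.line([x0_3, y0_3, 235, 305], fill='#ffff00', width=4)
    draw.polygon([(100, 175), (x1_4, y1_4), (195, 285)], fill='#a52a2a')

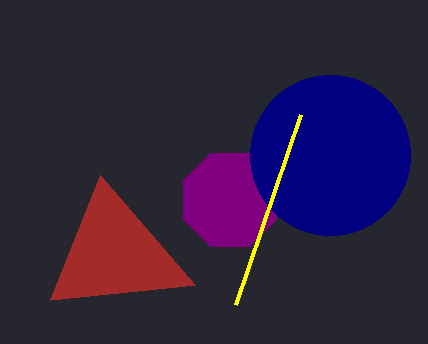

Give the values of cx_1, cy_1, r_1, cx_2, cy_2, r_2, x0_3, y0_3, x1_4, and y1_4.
cx_1 = 230
cy_1 = 200
r_1 = 50
cx_2 = 330
cy_2 = 155
r_2 = 80
x0_3 = 300
y0_3 = 115
x1_4 = 50
y1_4 = 300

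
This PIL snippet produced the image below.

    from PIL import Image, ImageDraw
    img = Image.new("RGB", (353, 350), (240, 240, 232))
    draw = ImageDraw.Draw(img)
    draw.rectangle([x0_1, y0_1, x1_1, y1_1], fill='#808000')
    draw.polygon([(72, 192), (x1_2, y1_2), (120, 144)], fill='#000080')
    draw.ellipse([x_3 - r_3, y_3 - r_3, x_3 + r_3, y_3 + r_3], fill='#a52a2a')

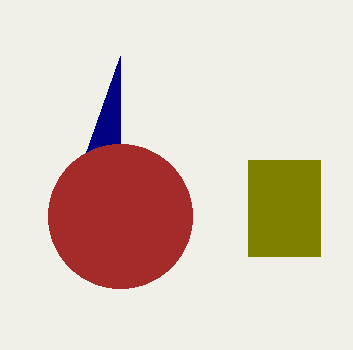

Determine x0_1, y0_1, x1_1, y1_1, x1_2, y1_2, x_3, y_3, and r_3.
x0_1 = 248
y0_1 = 160
x1_1 = 320
y1_1 = 256
x1_2 = 120
y1_2 = 56
x_3 = 120
y_3 = 216
r_3 = 72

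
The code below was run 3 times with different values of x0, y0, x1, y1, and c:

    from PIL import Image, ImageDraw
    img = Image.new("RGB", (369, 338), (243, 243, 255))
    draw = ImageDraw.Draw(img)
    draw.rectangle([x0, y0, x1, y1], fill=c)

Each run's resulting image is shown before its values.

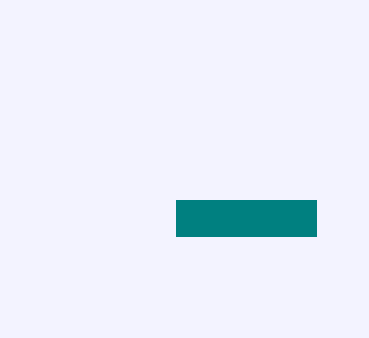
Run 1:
x0 = 176
y0 = 200
x1 = 316
y1 = 236
c = 'teal'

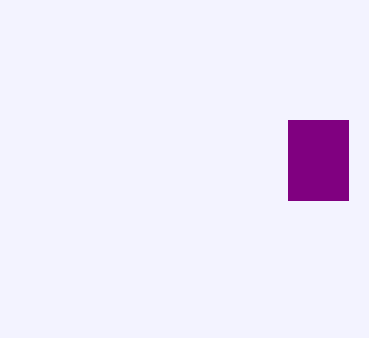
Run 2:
x0 = 288; y0 = 120; x1 = 348; y1 = 200; c = 'purple'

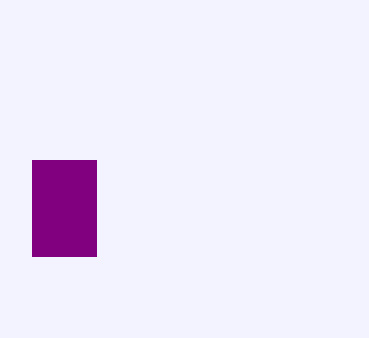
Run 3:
x0 = 32, y0 = 160, x1 = 96, y1 = 256, c = 'purple'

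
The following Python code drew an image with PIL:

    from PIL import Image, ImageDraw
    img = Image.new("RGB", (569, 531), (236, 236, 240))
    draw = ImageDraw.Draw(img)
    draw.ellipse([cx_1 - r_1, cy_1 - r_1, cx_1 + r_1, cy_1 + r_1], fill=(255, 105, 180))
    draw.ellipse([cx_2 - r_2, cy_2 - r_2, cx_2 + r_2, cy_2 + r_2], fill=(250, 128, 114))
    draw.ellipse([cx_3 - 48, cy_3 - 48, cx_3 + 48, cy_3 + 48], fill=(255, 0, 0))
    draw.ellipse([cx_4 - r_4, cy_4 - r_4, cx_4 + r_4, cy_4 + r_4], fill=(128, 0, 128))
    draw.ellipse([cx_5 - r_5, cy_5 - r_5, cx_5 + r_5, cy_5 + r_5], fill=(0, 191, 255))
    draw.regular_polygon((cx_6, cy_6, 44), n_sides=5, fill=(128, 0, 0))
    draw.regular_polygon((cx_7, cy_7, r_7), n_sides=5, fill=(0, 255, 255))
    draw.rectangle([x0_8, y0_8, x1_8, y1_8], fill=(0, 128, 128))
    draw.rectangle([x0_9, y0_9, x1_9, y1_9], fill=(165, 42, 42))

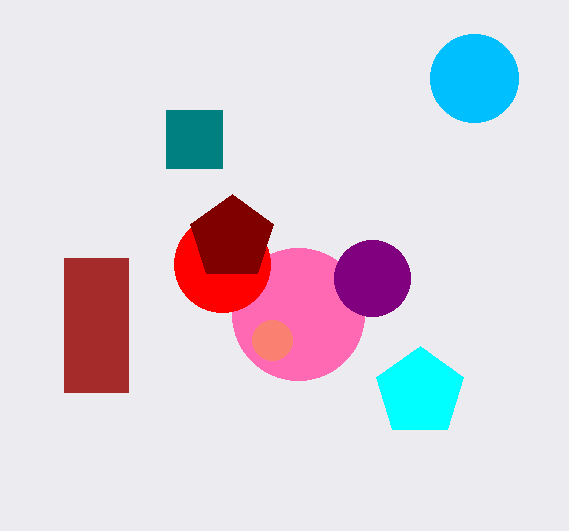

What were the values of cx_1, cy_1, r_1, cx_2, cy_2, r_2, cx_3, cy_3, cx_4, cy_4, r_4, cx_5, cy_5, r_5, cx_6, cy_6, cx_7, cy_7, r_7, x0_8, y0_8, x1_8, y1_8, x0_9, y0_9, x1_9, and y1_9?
cx_1 = 298; cy_1 = 314; r_1 = 66; cx_2 = 272; cy_2 = 340; r_2 = 20; cx_3 = 222; cy_3 = 264; cx_4 = 372; cy_4 = 278; r_4 = 38; cx_5 = 474; cy_5 = 78; r_5 = 44; cx_6 = 232; cy_6 = 238; cx_7 = 420; cy_7 = 392; r_7 = 46; x0_8 = 166; y0_8 = 110; x1_8 = 222; y1_8 = 168; x0_9 = 64; y0_9 = 258; x1_9 = 128; y1_9 = 392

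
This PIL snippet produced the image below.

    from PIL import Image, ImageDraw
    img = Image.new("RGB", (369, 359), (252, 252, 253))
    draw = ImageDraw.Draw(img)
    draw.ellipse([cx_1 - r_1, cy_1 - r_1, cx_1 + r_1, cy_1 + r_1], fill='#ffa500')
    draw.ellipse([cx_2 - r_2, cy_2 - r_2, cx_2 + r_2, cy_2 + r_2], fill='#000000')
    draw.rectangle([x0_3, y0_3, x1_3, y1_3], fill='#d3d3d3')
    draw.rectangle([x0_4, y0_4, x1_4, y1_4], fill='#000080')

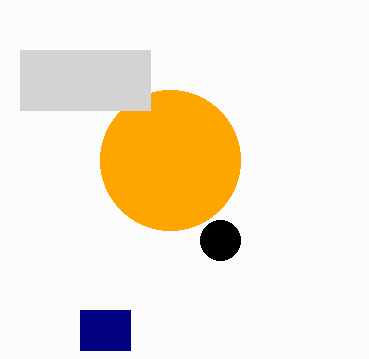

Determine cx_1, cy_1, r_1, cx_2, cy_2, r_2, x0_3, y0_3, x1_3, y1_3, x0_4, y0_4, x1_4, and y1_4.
cx_1 = 170, cy_1 = 160, r_1 = 70, cx_2 = 220, cy_2 = 240, r_2 = 20, x0_3 = 20, y0_3 = 50, x1_3 = 150, y1_3 = 110, x0_4 = 80, y0_4 = 310, x1_4 = 130, y1_4 = 350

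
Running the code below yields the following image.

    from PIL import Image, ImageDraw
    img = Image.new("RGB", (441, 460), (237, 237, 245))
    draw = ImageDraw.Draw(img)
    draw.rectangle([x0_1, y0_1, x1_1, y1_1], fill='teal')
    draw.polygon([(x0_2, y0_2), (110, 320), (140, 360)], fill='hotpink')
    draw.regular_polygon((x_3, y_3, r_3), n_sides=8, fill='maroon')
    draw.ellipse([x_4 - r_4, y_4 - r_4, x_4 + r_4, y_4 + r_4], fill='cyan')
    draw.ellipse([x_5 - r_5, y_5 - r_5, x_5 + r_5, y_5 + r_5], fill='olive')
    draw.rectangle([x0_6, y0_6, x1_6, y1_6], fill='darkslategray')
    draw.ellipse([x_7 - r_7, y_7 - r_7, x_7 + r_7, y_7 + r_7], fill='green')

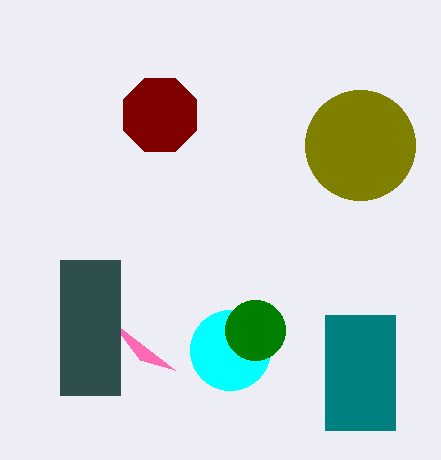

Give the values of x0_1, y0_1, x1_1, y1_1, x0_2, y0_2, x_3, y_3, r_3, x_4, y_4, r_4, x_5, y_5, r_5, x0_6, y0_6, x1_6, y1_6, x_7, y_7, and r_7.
x0_1 = 325, y0_1 = 315, x1_1 = 395, y1_1 = 430, x0_2 = 175, y0_2 = 370, x_3 = 160, y_3 = 115, r_3 = 40, x_4 = 230, y_4 = 350, r_4 = 40, x_5 = 360, y_5 = 145, r_5 = 55, x0_6 = 60, y0_6 = 260, x1_6 = 120, y1_6 = 395, x_7 = 255, y_7 = 330, r_7 = 30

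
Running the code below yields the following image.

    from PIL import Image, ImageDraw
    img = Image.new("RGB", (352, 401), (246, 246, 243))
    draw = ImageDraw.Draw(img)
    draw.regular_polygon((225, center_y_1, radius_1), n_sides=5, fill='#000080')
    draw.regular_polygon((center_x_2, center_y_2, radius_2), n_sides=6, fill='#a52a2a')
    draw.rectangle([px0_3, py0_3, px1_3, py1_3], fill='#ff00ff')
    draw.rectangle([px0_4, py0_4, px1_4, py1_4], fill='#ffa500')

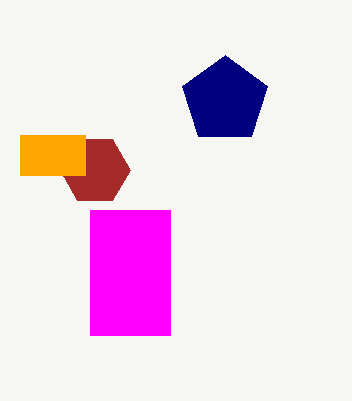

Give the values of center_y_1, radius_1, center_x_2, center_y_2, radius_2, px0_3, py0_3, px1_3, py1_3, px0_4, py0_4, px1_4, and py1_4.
center_y_1 = 100; radius_1 = 45; center_x_2 = 95; center_y_2 = 170; radius_2 = 35; px0_3 = 90; py0_3 = 210; px1_3 = 170; py1_3 = 335; px0_4 = 20; py0_4 = 135; px1_4 = 85; py1_4 = 175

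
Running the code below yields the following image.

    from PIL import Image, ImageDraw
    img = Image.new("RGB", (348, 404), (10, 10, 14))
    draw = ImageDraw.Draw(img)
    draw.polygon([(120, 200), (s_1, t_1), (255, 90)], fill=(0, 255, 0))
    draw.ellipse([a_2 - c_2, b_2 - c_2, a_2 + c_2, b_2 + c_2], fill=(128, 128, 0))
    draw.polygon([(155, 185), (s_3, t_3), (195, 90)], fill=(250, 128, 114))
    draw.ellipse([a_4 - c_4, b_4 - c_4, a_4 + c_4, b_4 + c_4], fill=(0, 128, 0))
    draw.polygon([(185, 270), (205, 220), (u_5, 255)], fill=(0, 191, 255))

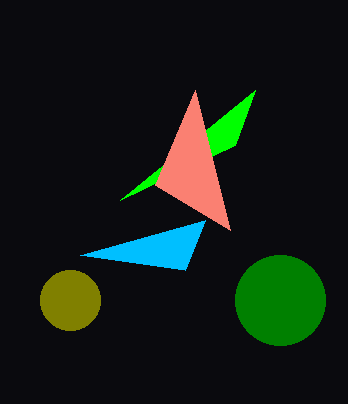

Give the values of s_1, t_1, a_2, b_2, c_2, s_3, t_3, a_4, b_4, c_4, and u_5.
s_1 = 235, t_1 = 145, a_2 = 70, b_2 = 300, c_2 = 30, s_3 = 230, t_3 = 230, a_4 = 280, b_4 = 300, c_4 = 45, u_5 = 80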